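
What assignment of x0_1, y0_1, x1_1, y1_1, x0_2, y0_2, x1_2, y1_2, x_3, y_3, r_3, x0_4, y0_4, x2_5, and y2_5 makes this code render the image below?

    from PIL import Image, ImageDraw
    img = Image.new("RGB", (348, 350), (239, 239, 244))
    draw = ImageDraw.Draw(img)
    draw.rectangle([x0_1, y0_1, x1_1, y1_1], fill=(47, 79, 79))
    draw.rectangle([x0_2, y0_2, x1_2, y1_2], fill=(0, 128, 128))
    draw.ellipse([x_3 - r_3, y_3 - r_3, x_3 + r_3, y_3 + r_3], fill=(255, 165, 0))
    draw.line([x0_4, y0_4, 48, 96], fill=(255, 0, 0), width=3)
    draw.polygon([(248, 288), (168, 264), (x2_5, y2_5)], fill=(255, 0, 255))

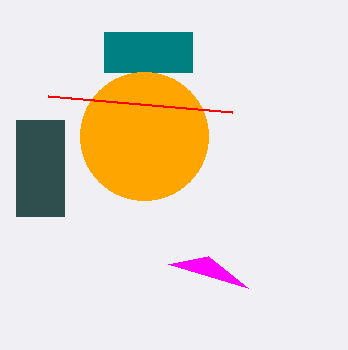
x0_1 = 16; y0_1 = 120; x1_1 = 64; y1_1 = 216; x0_2 = 104; y0_2 = 32; x1_2 = 192; y1_2 = 72; x_3 = 144; y_3 = 136; r_3 = 64; x0_4 = 232; y0_4 = 112; x2_5 = 208; y2_5 = 256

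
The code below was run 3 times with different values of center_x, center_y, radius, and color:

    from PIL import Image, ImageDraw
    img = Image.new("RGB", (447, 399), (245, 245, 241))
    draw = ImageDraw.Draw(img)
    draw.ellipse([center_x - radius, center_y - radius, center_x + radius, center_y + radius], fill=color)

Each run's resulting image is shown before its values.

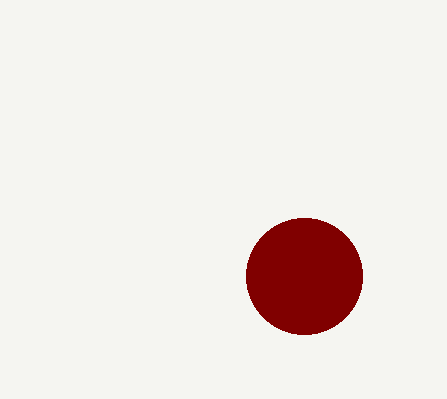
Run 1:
center_x = 304, center_y = 276, radius = 58, color = 'maroon'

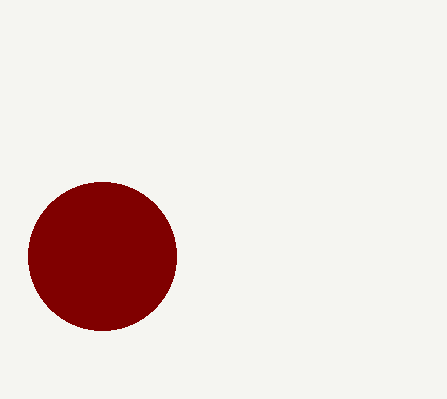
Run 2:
center_x = 102
center_y = 256
radius = 74
color = 'maroon'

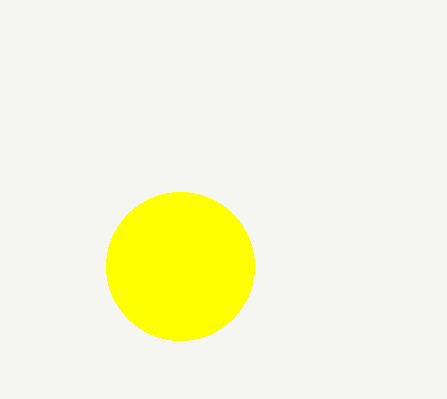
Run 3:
center_x = 180, center_y = 266, radius = 74, color = 'yellow'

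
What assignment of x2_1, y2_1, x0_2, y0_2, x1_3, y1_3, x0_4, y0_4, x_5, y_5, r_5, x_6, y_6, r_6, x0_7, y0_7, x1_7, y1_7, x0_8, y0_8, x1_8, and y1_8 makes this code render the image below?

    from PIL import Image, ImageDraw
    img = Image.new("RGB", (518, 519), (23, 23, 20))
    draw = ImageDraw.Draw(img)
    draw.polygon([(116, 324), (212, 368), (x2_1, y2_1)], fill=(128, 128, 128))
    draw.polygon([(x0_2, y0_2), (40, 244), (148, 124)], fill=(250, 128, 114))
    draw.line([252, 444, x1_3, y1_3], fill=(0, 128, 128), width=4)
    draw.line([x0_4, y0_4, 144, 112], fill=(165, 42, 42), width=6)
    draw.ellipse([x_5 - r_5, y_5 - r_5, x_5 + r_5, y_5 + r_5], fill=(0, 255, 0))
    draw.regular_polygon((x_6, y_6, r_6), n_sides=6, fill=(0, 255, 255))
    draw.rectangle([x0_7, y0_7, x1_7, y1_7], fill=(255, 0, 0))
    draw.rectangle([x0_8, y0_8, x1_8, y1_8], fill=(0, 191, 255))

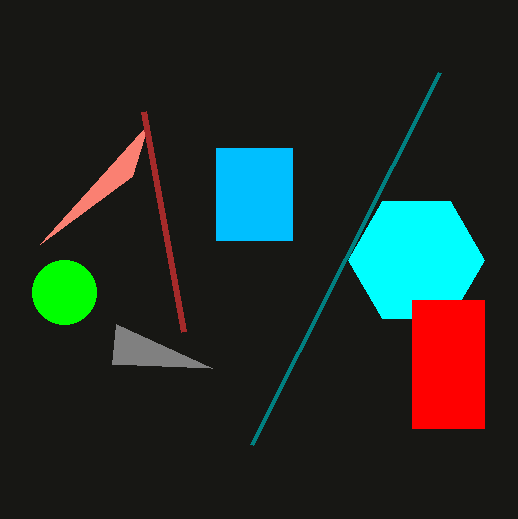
x2_1 = 112, y2_1 = 364, x0_2 = 132, y0_2 = 176, x1_3 = 440, y1_3 = 72, x0_4 = 184, y0_4 = 332, x_5 = 64, y_5 = 292, r_5 = 32, x_6 = 416, y_6 = 260, r_6 = 68, x0_7 = 412, y0_7 = 300, x1_7 = 484, y1_7 = 428, x0_8 = 216, y0_8 = 148, x1_8 = 292, y1_8 = 240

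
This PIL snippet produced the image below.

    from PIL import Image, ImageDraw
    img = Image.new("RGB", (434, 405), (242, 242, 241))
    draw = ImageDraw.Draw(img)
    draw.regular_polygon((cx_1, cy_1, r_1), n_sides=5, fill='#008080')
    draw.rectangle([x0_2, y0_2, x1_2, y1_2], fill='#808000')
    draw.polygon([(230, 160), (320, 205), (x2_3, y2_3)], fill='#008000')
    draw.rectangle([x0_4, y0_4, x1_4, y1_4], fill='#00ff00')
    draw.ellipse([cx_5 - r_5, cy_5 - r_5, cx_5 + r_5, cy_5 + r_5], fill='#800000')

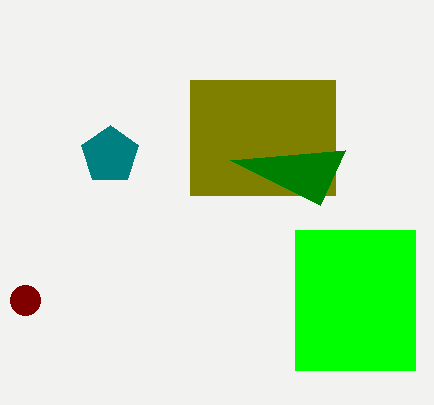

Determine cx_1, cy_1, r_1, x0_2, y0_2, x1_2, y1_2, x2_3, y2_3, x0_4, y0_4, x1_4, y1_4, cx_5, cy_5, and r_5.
cx_1 = 110
cy_1 = 155
r_1 = 30
x0_2 = 190
y0_2 = 80
x1_2 = 335
y1_2 = 195
x2_3 = 345
y2_3 = 150
x0_4 = 295
y0_4 = 230
x1_4 = 415
y1_4 = 370
cx_5 = 25
cy_5 = 300
r_5 = 15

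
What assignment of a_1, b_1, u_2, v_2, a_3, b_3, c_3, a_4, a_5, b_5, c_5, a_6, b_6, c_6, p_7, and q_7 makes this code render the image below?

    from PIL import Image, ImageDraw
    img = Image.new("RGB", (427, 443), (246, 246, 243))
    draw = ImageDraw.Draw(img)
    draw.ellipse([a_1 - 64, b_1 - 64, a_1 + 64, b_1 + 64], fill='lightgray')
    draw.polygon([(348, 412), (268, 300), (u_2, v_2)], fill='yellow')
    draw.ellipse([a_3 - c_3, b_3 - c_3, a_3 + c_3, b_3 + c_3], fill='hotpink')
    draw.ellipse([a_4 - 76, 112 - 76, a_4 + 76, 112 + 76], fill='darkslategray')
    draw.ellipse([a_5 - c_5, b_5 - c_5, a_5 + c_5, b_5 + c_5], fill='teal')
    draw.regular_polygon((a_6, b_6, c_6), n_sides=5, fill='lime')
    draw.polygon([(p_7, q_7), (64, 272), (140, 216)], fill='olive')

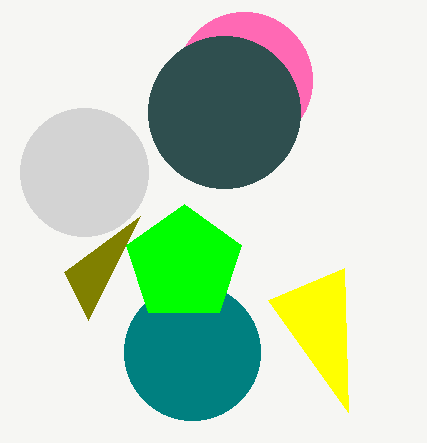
a_1 = 84, b_1 = 172, u_2 = 344, v_2 = 268, a_3 = 244, b_3 = 80, c_3 = 68, a_4 = 224, a_5 = 192, b_5 = 352, c_5 = 68, a_6 = 184, b_6 = 264, c_6 = 60, p_7 = 88, q_7 = 320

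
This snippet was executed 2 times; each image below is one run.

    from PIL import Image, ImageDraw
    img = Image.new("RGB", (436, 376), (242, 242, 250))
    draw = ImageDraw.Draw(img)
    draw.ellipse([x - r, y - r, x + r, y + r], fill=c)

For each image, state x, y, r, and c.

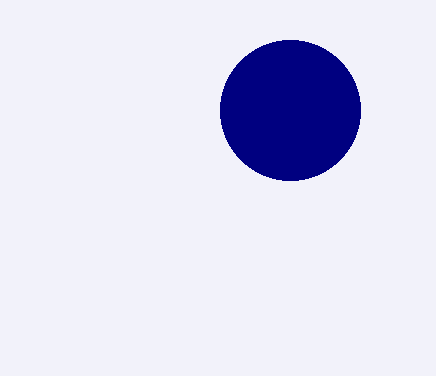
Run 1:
x = 290; y = 110; r = 70; c = 'navy'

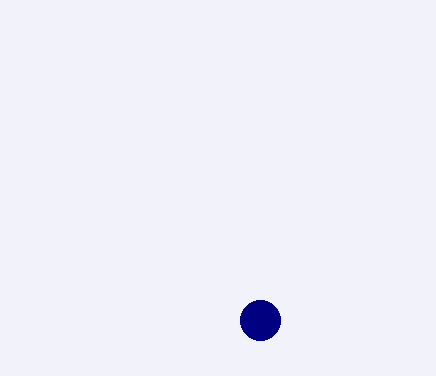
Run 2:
x = 260; y = 320; r = 20; c = 'navy'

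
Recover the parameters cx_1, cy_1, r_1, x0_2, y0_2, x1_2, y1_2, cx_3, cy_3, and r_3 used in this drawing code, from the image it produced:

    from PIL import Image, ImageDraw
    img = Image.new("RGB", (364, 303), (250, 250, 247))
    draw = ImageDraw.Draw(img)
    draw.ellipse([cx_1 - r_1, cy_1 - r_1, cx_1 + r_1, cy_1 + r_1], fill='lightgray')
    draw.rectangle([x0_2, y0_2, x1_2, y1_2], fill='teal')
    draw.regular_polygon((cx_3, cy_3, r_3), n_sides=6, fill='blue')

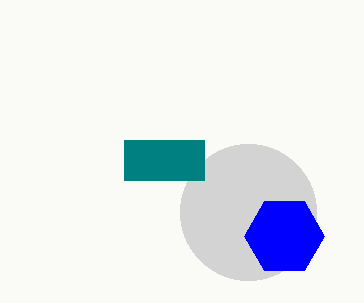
cx_1 = 248, cy_1 = 212, r_1 = 68, x0_2 = 124, y0_2 = 140, x1_2 = 204, y1_2 = 180, cx_3 = 284, cy_3 = 236, r_3 = 40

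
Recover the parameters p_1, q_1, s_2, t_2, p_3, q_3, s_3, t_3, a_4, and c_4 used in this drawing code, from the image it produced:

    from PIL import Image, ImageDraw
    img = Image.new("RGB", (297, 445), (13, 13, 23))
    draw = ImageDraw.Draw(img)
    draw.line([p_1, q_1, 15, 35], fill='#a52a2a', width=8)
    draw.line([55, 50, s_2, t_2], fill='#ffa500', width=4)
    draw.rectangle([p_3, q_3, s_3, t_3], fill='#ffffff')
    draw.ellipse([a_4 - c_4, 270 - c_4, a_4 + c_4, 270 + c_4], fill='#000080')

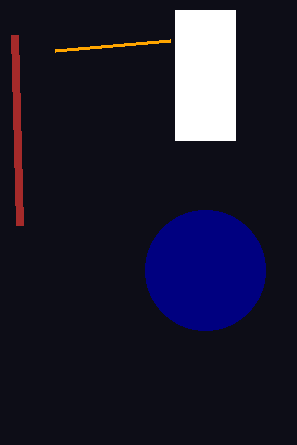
p_1 = 20, q_1 = 225, s_2 = 170, t_2 = 40, p_3 = 175, q_3 = 10, s_3 = 235, t_3 = 140, a_4 = 205, c_4 = 60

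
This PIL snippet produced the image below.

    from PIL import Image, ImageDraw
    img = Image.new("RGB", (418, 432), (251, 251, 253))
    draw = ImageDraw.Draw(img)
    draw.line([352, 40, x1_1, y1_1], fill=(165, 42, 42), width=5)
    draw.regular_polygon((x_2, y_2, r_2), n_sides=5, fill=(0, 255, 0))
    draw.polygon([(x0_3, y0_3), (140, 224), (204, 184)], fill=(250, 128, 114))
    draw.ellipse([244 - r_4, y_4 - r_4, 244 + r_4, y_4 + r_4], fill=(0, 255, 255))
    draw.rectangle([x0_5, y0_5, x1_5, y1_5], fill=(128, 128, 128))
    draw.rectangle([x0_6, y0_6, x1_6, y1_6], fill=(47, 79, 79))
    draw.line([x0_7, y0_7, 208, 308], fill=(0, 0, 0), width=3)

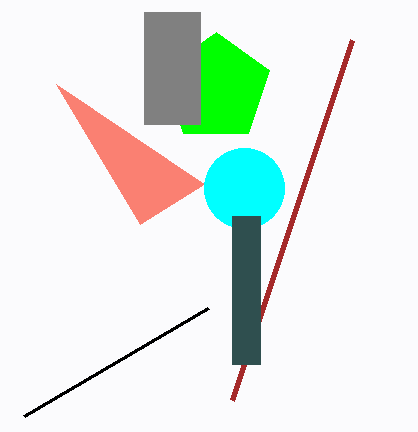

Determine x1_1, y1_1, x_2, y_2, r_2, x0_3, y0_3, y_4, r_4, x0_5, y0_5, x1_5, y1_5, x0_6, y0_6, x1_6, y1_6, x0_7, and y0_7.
x1_1 = 232, y1_1 = 400, x_2 = 216, y_2 = 88, r_2 = 56, x0_3 = 56, y0_3 = 84, y_4 = 188, r_4 = 40, x0_5 = 144, y0_5 = 12, x1_5 = 200, y1_5 = 124, x0_6 = 232, y0_6 = 216, x1_6 = 260, y1_6 = 364, x0_7 = 24, y0_7 = 416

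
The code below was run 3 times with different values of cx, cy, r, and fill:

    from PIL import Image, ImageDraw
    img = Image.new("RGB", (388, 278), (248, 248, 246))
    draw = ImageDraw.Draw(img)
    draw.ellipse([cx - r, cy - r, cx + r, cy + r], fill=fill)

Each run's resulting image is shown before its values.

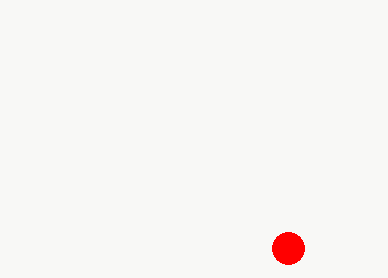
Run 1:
cx = 288, cy = 248, r = 16, fill = 'red'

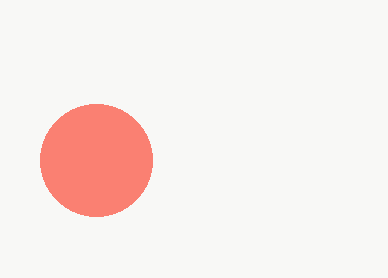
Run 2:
cx = 96; cy = 160; r = 56; fill = 'salmon'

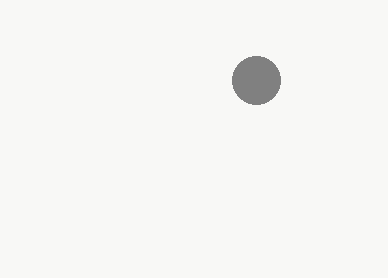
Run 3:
cx = 256
cy = 80
r = 24
fill = 'gray'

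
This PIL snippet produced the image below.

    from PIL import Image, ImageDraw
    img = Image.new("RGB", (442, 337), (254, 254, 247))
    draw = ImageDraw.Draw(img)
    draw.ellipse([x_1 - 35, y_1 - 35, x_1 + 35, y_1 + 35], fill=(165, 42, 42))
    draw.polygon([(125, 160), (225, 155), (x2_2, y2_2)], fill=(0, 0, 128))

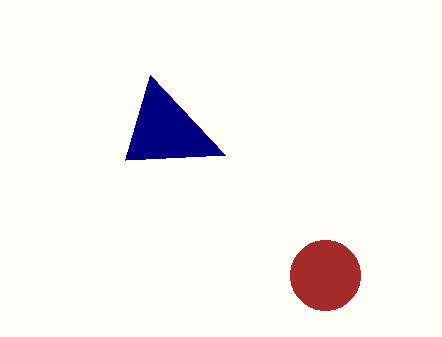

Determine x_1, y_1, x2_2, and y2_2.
x_1 = 325, y_1 = 275, x2_2 = 150, y2_2 = 75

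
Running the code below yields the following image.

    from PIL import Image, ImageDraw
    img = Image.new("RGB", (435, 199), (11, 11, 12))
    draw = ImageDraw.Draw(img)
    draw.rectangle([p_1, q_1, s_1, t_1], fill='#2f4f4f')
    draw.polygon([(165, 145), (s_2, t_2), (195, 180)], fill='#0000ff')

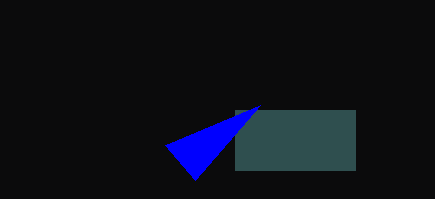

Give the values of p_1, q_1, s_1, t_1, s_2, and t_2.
p_1 = 235; q_1 = 110; s_1 = 355; t_1 = 170; s_2 = 260; t_2 = 105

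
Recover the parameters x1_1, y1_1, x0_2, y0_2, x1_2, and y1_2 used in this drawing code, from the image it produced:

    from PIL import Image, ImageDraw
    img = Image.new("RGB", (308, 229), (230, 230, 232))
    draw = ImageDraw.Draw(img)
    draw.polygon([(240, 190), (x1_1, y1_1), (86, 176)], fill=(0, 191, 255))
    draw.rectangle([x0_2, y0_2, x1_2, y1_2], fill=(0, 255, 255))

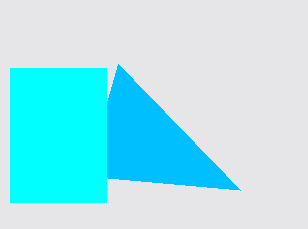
x1_1 = 118
y1_1 = 64
x0_2 = 10
y0_2 = 68
x1_2 = 106
y1_2 = 202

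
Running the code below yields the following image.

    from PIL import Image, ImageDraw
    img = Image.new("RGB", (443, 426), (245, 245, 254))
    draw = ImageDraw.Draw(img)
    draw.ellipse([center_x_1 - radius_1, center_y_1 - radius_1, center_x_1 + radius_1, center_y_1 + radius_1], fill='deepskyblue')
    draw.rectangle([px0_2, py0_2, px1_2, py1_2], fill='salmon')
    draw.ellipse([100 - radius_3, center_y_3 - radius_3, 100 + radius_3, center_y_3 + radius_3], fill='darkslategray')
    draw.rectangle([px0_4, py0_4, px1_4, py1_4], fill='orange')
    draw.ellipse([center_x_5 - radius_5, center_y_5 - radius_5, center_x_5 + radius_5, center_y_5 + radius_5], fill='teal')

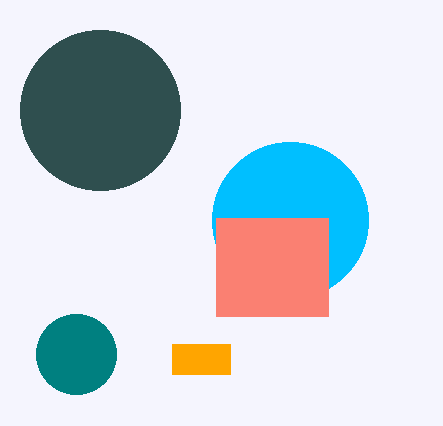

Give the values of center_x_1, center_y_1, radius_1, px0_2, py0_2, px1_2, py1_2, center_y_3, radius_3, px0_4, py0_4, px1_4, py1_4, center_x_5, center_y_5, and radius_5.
center_x_1 = 290; center_y_1 = 220; radius_1 = 78; px0_2 = 216; py0_2 = 218; px1_2 = 328; py1_2 = 316; center_y_3 = 110; radius_3 = 80; px0_4 = 172; py0_4 = 344; px1_4 = 230; py1_4 = 374; center_x_5 = 76; center_y_5 = 354; radius_5 = 40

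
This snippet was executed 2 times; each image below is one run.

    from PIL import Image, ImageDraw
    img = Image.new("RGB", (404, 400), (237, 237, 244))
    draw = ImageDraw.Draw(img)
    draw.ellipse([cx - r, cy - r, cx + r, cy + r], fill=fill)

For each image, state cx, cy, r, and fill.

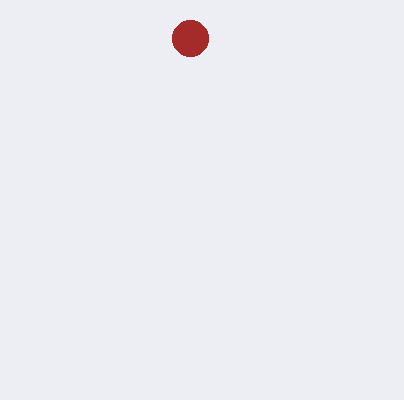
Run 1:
cx = 190
cy = 38
r = 18
fill = 'brown'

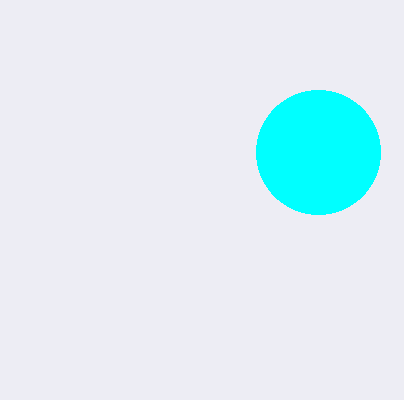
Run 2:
cx = 318; cy = 152; r = 62; fill = 'cyan'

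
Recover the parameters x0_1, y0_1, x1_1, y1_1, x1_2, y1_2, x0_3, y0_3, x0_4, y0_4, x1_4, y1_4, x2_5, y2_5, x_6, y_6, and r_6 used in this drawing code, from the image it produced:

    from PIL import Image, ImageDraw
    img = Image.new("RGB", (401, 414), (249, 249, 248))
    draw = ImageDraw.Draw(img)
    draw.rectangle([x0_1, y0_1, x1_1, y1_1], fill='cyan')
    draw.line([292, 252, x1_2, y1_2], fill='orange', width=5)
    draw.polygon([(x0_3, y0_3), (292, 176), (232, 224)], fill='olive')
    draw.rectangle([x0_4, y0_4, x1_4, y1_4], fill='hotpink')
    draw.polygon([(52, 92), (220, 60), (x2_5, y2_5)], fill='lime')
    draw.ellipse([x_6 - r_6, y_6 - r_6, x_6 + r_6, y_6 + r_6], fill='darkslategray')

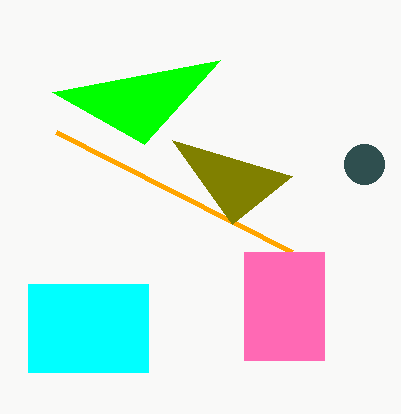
x0_1 = 28
y0_1 = 284
x1_1 = 148
y1_1 = 372
x1_2 = 56
y1_2 = 132
x0_3 = 172
y0_3 = 140
x0_4 = 244
y0_4 = 252
x1_4 = 324
y1_4 = 360
x2_5 = 144
y2_5 = 144
x_6 = 364
y_6 = 164
r_6 = 20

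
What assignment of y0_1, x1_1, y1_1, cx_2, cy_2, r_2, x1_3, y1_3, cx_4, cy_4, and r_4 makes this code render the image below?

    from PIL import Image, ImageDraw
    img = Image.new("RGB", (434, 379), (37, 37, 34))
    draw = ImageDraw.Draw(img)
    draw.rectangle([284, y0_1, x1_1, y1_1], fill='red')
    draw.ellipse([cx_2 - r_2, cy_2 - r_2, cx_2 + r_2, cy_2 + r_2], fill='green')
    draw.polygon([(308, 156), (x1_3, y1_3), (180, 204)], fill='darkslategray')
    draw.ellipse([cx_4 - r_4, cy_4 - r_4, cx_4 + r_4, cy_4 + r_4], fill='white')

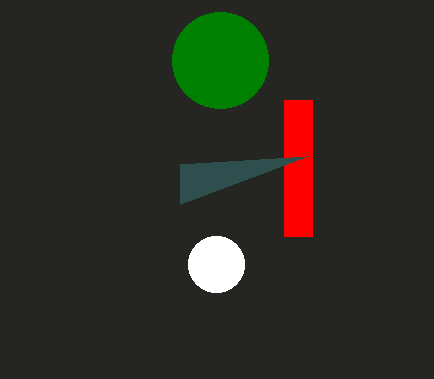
y0_1 = 100
x1_1 = 312
y1_1 = 236
cx_2 = 220
cy_2 = 60
r_2 = 48
x1_3 = 180
y1_3 = 164
cx_4 = 216
cy_4 = 264
r_4 = 28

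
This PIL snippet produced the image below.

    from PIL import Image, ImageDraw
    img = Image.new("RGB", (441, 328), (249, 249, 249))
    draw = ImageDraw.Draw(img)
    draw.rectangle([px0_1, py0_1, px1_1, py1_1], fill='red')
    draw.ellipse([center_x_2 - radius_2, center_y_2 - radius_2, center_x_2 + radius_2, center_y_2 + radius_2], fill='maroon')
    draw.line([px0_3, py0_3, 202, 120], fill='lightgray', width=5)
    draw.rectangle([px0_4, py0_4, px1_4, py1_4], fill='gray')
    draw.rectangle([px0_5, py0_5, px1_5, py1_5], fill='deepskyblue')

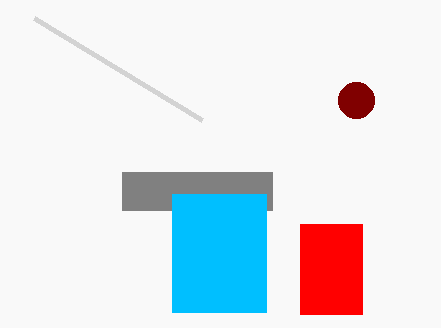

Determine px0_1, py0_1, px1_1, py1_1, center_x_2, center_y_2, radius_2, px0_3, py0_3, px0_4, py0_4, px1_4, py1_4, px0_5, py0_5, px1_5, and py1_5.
px0_1 = 300
py0_1 = 224
px1_1 = 362
py1_1 = 314
center_x_2 = 356
center_y_2 = 100
radius_2 = 18
px0_3 = 34
py0_3 = 18
px0_4 = 122
py0_4 = 172
px1_4 = 272
py1_4 = 210
px0_5 = 172
py0_5 = 194
px1_5 = 266
py1_5 = 312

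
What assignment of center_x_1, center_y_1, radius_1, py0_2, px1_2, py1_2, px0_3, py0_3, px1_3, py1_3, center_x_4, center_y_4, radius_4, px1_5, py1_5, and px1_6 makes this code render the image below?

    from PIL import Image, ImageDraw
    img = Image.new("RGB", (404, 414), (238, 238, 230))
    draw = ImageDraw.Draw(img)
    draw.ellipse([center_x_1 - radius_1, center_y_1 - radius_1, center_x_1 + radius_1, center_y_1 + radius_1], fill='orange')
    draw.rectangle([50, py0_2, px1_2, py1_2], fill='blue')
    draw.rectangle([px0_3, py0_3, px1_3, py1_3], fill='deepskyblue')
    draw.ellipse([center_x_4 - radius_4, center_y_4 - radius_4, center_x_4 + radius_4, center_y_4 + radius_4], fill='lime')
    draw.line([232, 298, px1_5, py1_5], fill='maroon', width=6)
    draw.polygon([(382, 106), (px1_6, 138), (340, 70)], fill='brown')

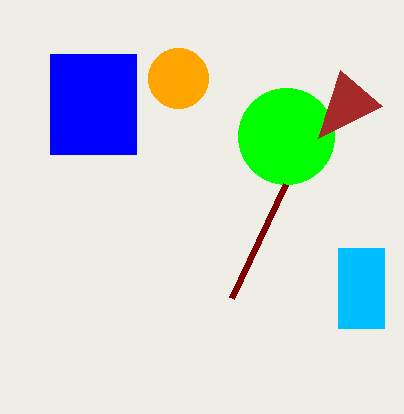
center_x_1 = 178
center_y_1 = 78
radius_1 = 30
py0_2 = 54
px1_2 = 136
py1_2 = 154
px0_3 = 338
py0_3 = 248
px1_3 = 384
py1_3 = 328
center_x_4 = 286
center_y_4 = 136
radius_4 = 48
px1_5 = 286
py1_5 = 184
px1_6 = 318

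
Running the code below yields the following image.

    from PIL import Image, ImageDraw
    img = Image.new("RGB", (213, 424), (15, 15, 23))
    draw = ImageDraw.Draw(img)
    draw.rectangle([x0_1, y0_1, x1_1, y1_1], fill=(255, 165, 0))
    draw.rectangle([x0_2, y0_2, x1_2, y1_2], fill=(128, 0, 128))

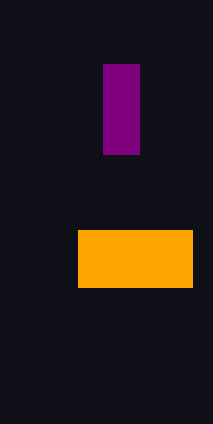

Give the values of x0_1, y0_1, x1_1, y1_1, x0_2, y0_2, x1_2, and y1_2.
x0_1 = 78; y0_1 = 230; x1_1 = 192; y1_1 = 287; x0_2 = 103; y0_2 = 64; x1_2 = 139; y1_2 = 154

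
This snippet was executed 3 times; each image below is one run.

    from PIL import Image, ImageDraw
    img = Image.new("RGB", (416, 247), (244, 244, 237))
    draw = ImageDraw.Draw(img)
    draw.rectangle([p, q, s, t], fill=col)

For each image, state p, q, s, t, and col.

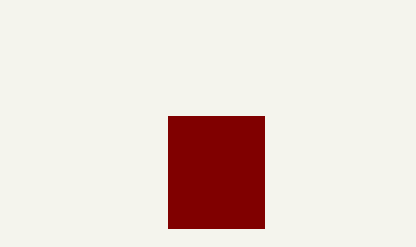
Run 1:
p = 168
q = 116
s = 264
t = 228
col = 'maroon'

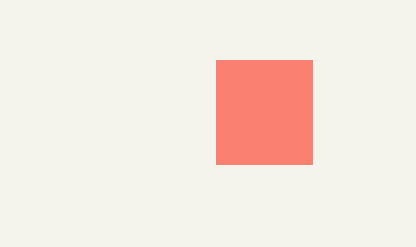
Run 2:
p = 216; q = 60; s = 312; t = 164; col = 'salmon'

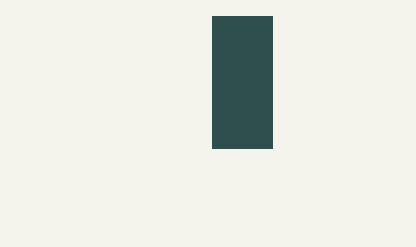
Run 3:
p = 212, q = 16, s = 272, t = 148, col = 'darkslategray'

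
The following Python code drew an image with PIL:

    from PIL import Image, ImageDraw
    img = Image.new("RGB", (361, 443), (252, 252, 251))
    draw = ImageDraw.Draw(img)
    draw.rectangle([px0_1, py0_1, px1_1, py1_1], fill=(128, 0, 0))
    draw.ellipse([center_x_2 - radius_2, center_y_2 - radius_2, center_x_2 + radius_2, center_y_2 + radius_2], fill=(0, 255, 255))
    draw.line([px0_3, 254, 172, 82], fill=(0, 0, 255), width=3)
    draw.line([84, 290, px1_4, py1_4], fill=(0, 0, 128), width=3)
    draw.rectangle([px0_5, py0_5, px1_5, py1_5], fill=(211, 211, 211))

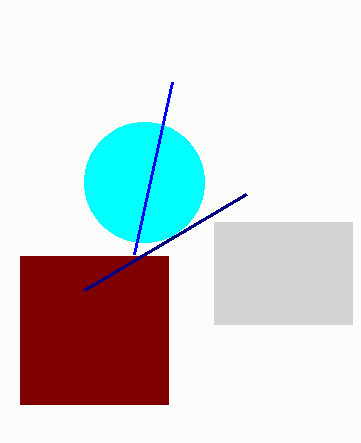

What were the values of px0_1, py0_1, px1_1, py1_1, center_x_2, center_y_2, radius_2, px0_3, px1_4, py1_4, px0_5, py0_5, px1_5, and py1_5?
px0_1 = 20, py0_1 = 256, px1_1 = 168, py1_1 = 404, center_x_2 = 144, center_y_2 = 182, radius_2 = 60, px0_3 = 134, px1_4 = 246, py1_4 = 194, px0_5 = 214, py0_5 = 222, px1_5 = 352, py1_5 = 324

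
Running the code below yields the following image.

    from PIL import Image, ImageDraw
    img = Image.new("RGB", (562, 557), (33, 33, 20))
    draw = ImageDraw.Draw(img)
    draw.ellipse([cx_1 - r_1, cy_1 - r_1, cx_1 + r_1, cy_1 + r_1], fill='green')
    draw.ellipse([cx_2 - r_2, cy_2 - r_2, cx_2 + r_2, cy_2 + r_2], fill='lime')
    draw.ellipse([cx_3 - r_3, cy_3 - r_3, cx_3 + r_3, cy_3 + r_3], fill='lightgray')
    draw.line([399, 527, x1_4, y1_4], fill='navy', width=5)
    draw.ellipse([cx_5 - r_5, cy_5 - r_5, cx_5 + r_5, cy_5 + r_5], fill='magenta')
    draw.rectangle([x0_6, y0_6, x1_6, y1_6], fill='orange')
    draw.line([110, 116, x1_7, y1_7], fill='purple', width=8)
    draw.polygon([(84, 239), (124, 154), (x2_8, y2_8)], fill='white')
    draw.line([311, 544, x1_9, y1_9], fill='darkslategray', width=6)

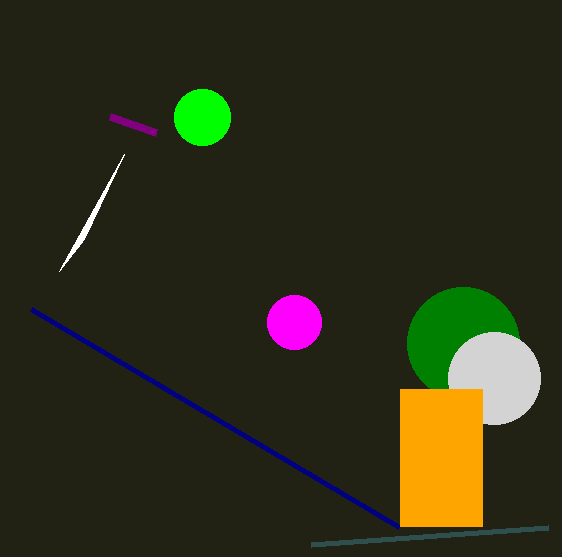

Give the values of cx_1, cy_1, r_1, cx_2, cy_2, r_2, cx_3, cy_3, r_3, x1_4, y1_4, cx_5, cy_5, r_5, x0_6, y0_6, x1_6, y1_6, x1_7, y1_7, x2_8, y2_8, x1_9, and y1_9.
cx_1 = 463, cy_1 = 343, r_1 = 56, cx_2 = 202, cy_2 = 117, r_2 = 28, cx_3 = 494, cy_3 = 378, r_3 = 46, x1_4 = 31, y1_4 = 309, cx_5 = 294, cy_5 = 322, r_5 = 27, x0_6 = 400, y0_6 = 389, x1_6 = 482, y1_6 = 526, x1_7 = 156, y1_7 = 132, x2_8 = 59, y2_8 = 271, x1_9 = 548, y1_9 = 527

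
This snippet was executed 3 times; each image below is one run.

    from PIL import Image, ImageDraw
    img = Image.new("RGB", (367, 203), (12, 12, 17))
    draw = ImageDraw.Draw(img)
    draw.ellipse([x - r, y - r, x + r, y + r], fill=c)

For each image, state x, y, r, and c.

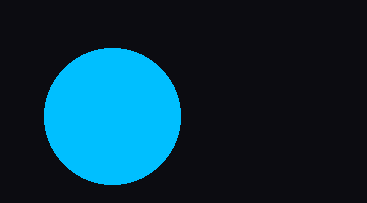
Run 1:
x = 112; y = 116; r = 68; c = 'deepskyblue'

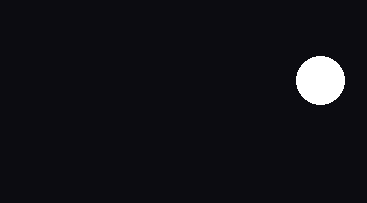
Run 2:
x = 320, y = 80, r = 24, c = 'white'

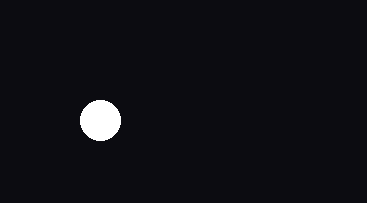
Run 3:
x = 100
y = 120
r = 20
c = 'white'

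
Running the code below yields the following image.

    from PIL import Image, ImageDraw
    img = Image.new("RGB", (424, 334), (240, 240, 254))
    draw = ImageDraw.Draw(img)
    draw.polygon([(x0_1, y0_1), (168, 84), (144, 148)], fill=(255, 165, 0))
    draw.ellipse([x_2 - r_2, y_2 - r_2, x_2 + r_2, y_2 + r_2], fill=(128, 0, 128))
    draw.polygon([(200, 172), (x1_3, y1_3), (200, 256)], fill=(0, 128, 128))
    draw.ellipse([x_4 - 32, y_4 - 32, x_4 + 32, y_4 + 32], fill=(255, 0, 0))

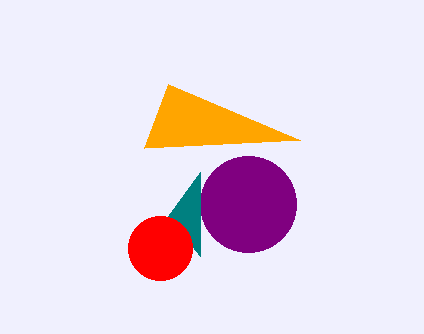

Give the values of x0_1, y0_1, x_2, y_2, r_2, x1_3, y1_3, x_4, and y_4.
x0_1 = 300; y0_1 = 140; x_2 = 248; y_2 = 204; r_2 = 48; x1_3 = 168; y1_3 = 216; x_4 = 160; y_4 = 248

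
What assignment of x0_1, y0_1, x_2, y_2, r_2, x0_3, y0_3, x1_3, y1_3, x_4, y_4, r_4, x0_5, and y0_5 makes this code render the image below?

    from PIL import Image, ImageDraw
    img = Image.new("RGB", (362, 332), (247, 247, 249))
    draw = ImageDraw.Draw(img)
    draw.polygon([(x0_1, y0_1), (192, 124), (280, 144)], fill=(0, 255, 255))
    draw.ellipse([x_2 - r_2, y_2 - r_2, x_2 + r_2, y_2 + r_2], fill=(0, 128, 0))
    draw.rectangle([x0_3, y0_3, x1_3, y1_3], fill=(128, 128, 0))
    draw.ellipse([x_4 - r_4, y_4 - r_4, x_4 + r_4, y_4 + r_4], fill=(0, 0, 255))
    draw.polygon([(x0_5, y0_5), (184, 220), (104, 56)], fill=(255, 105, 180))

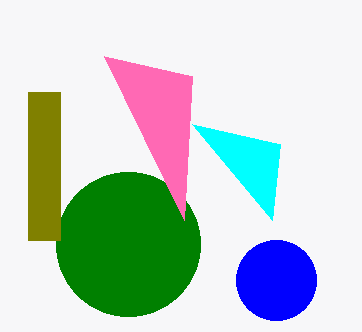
x0_1 = 272; y0_1 = 220; x_2 = 128; y_2 = 244; r_2 = 72; x0_3 = 28; y0_3 = 92; x1_3 = 60; y1_3 = 240; x_4 = 276; y_4 = 280; r_4 = 40; x0_5 = 192; y0_5 = 76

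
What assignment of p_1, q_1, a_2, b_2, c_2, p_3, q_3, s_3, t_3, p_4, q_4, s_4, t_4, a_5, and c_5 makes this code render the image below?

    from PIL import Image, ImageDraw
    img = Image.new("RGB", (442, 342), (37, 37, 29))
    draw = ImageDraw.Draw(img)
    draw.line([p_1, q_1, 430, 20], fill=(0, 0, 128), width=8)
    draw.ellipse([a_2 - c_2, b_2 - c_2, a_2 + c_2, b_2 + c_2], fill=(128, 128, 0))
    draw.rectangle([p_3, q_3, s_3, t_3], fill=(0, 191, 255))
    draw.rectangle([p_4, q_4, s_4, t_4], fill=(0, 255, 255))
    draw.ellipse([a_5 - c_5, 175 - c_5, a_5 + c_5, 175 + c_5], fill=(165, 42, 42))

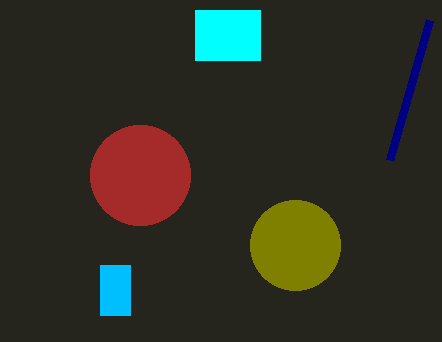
p_1 = 390, q_1 = 160, a_2 = 295, b_2 = 245, c_2 = 45, p_3 = 100, q_3 = 265, s_3 = 130, t_3 = 315, p_4 = 195, q_4 = 10, s_4 = 260, t_4 = 60, a_5 = 140, c_5 = 50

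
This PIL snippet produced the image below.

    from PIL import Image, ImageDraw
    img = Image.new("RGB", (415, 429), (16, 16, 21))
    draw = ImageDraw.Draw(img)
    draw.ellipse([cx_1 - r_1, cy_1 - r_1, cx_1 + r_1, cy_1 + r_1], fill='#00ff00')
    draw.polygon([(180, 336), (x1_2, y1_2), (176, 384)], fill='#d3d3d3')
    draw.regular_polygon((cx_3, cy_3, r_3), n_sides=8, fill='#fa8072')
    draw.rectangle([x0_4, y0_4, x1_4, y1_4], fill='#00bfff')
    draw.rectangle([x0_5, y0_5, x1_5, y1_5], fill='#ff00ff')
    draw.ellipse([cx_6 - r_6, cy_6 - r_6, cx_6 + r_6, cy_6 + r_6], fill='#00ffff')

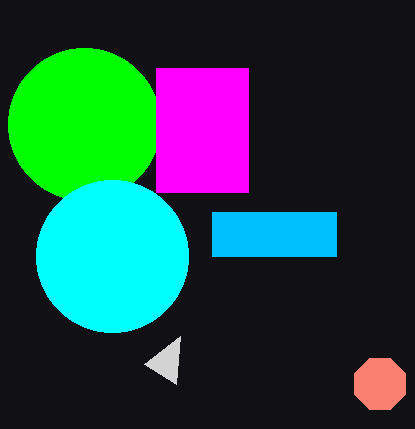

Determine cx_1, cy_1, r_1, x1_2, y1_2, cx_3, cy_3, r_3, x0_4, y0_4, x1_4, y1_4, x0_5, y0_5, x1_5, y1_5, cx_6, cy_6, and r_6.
cx_1 = 84, cy_1 = 124, r_1 = 76, x1_2 = 144, y1_2 = 364, cx_3 = 380, cy_3 = 384, r_3 = 28, x0_4 = 212, y0_4 = 212, x1_4 = 336, y1_4 = 256, x0_5 = 156, y0_5 = 68, x1_5 = 248, y1_5 = 192, cx_6 = 112, cy_6 = 256, r_6 = 76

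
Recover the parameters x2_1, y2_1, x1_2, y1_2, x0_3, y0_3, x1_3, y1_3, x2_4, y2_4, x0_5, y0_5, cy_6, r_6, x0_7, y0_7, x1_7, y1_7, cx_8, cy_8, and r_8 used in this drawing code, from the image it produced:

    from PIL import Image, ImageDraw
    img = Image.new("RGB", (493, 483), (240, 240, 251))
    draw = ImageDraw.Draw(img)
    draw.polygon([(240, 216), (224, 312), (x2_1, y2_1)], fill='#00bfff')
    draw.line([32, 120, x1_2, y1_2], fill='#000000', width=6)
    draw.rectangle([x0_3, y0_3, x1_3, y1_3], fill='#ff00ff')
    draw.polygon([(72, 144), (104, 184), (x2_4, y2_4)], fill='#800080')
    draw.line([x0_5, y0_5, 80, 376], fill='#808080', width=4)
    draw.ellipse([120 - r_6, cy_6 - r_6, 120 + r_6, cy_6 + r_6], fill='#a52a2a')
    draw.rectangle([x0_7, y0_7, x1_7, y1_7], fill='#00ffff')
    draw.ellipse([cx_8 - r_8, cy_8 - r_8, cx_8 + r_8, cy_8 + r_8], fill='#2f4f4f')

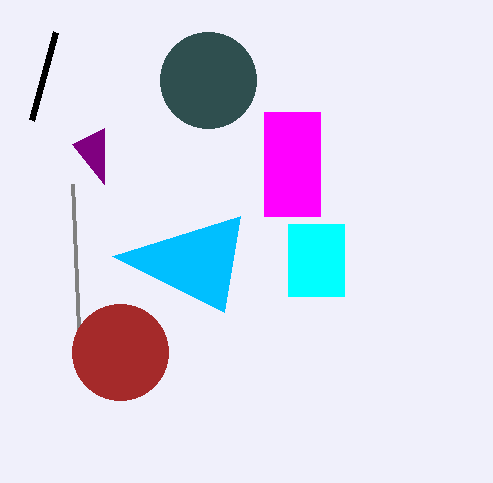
x2_1 = 112, y2_1 = 256, x1_2 = 56, y1_2 = 32, x0_3 = 264, y0_3 = 112, x1_3 = 320, y1_3 = 216, x2_4 = 104, y2_4 = 128, x0_5 = 72, y0_5 = 184, cy_6 = 352, r_6 = 48, x0_7 = 288, y0_7 = 224, x1_7 = 344, y1_7 = 296, cx_8 = 208, cy_8 = 80, r_8 = 48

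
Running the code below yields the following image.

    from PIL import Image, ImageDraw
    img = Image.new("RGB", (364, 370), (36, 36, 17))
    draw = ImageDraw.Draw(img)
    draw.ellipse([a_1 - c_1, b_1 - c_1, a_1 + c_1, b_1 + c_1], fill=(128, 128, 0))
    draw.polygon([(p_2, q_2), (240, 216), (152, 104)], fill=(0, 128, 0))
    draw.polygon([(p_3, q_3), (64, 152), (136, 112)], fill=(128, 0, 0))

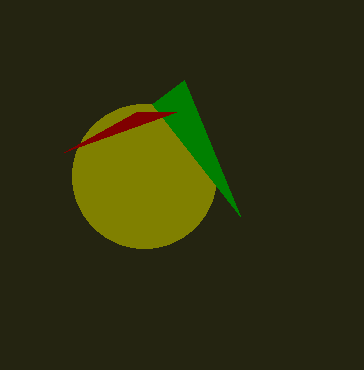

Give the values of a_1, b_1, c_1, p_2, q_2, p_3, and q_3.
a_1 = 144; b_1 = 176; c_1 = 72; p_2 = 184; q_2 = 80; p_3 = 176; q_3 = 112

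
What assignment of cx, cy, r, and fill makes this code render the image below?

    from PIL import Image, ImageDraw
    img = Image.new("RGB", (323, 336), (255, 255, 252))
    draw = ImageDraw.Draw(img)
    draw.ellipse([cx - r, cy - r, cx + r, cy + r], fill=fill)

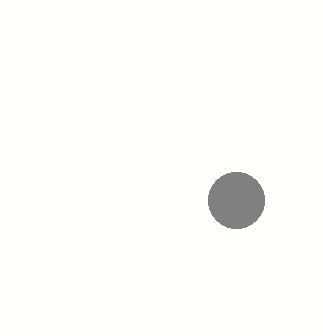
cx = 236
cy = 200
r = 28
fill = 'gray'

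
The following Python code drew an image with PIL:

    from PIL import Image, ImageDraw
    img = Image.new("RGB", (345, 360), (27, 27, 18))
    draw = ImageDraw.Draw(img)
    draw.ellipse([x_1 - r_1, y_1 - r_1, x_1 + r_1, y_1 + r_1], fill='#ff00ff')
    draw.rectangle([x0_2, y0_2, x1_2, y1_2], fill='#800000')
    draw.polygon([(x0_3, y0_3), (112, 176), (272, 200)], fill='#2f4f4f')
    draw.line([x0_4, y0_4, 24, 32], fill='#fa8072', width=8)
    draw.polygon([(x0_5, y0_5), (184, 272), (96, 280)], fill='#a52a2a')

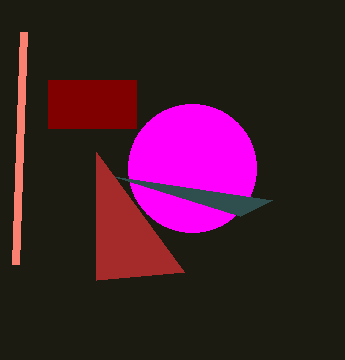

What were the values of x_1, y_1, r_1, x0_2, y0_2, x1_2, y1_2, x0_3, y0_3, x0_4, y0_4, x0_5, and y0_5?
x_1 = 192
y_1 = 168
r_1 = 64
x0_2 = 48
y0_2 = 80
x1_2 = 136
y1_2 = 128
x0_3 = 240
y0_3 = 216
x0_4 = 16
y0_4 = 264
x0_5 = 96
y0_5 = 152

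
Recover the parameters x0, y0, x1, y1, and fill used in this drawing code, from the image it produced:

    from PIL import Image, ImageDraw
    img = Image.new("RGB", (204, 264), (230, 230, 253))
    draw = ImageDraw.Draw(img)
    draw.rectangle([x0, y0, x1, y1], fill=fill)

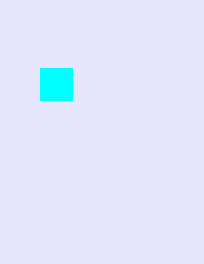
x0 = 40, y0 = 68, x1 = 72, y1 = 100, fill = 'cyan'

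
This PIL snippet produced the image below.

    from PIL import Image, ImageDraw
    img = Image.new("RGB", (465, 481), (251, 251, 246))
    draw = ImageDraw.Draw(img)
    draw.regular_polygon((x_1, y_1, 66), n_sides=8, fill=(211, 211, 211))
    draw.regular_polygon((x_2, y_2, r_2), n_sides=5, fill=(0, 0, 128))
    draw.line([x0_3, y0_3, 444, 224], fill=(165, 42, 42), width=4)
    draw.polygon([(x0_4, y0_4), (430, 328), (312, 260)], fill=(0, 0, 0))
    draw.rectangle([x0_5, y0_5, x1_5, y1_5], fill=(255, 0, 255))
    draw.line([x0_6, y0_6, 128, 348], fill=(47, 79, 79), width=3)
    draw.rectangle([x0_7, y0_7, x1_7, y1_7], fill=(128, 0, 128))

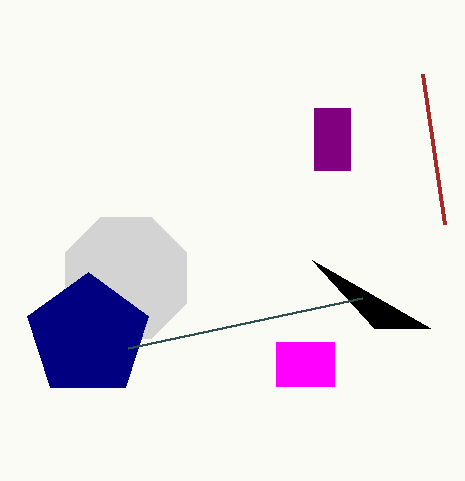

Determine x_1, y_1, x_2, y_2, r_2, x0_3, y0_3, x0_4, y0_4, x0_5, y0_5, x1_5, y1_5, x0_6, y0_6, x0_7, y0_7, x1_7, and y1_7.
x_1 = 126, y_1 = 278, x_2 = 88, y_2 = 336, r_2 = 64, x0_3 = 422, y0_3 = 74, x0_4 = 374, y0_4 = 328, x0_5 = 276, y0_5 = 342, x1_5 = 334, y1_5 = 386, x0_6 = 362, y0_6 = 298, x0_7 = 314, y0_7 = 108, x1_7 = 350, y1_7 = 170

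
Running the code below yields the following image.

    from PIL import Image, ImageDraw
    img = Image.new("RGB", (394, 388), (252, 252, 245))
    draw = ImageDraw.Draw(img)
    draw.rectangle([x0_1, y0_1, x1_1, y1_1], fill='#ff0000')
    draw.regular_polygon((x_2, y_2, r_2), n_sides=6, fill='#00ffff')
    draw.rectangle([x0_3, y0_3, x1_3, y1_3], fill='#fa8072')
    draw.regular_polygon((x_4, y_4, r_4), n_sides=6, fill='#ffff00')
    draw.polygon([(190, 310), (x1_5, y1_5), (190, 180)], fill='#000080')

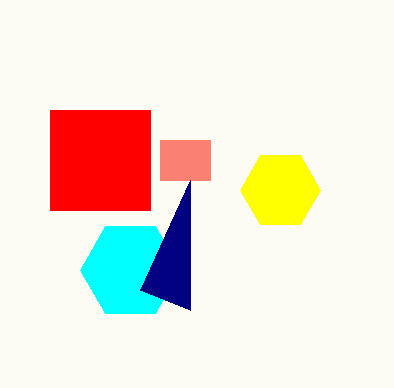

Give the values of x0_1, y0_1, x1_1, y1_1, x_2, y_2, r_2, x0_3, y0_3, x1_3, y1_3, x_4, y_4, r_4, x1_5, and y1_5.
x0_1 = 50
y0_1 = 110
x1_1 = 150
y1_1 = 210
x_2 = 130
y_2 = 270
r_2 = 50
x0_3 = 160
y0_3 = 140
x1_3 = 210
y1_3 = 180
x_4 = 280
y_4 = 190
r_4 = 40
x1_5 = 140
y1_5 = 290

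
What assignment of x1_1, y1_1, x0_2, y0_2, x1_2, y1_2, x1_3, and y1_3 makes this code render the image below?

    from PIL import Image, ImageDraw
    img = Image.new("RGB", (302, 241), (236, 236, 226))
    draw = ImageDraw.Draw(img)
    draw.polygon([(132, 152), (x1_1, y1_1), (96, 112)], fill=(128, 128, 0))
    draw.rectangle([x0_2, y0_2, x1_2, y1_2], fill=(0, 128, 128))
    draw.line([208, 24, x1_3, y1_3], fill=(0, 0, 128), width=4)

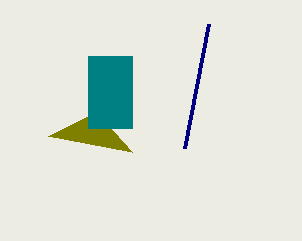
x1_1 = 48; y1_1 = 136; x0_2 = 88; y0_2 = 56; x1_2 = 132; y1_2 = 128; x1_3 = 184; y1_3 = 148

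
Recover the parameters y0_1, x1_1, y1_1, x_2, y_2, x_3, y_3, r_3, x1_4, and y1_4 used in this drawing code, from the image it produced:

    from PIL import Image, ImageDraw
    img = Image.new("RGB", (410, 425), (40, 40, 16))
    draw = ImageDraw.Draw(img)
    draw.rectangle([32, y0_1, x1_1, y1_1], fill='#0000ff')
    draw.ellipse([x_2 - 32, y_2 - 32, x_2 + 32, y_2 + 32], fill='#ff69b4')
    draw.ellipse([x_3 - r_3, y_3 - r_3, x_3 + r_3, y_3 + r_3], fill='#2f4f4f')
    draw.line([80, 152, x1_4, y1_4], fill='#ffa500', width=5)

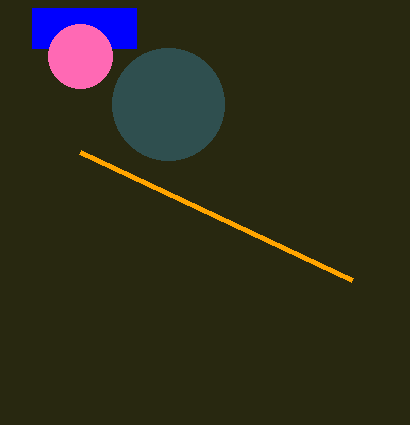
y0_1 = 8, x1_1 = 136, y1_1 = 48, x_2 = 80, y_2 = 56, x_3 = 168, y_3 = 104, r_3 = 56, x1_4 = 352, y1_4 = 280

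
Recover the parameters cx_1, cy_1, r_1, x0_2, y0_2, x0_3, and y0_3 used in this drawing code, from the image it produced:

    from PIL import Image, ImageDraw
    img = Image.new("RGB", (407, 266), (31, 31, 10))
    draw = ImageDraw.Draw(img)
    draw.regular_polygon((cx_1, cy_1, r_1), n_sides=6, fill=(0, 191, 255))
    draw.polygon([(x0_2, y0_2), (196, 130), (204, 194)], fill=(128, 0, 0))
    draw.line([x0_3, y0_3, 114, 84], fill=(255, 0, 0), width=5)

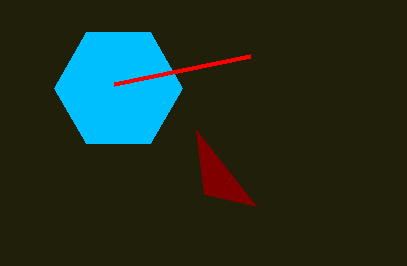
cx_1 = 118
cy_1 = 88
r_1 = 64
x0_2 = 256
y0_2 = 206
x0_3 = 250
y0_3 = 56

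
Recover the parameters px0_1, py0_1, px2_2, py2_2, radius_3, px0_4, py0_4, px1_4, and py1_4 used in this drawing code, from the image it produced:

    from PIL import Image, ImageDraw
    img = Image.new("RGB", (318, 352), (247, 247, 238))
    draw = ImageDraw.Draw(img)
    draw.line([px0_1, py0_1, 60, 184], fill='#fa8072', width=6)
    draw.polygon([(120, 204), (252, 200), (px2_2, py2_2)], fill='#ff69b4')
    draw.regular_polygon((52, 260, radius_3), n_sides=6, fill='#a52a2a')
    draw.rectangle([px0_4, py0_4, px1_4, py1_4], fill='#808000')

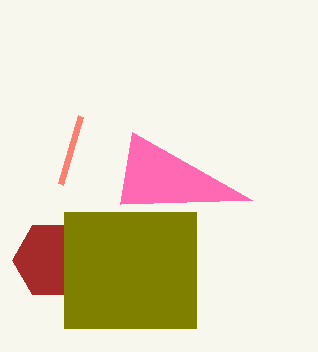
px0_1 = 80
py0_1 = 116
px2_2 = 132
py2_2 = 132
radius_3 = 40
px0_4 = 64
py0_4 = 212
px1_4 = 196
py1_4 = 328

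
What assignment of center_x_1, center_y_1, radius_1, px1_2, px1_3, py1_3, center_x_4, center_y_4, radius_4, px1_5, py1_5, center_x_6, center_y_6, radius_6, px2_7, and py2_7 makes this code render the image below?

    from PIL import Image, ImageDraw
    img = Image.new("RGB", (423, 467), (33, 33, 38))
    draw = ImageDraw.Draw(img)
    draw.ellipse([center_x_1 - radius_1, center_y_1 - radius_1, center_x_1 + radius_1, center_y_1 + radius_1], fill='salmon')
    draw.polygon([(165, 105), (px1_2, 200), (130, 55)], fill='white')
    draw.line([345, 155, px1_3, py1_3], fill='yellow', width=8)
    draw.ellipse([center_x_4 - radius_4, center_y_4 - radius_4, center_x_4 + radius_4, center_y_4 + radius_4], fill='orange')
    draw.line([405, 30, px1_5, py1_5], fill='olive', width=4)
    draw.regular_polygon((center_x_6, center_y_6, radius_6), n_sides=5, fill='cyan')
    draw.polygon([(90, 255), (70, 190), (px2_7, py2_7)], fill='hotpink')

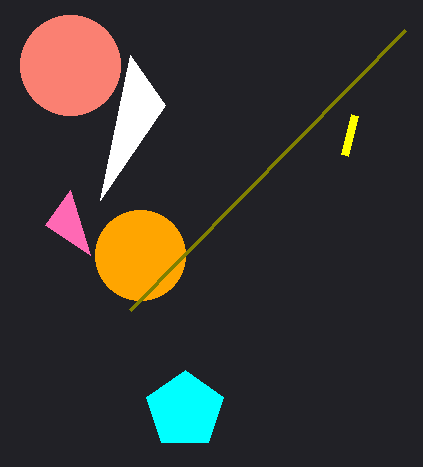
center_x_1 = 70, center_y_1 = 65, radius_1 = 50, px1_2 = 100, px1_3 = 355, py1_3 = 115, center_x_4 = 140, center_y_4 = 255, radius_4 = 45, px1_5 = 130, py1_5 = 310, center_x_6 = 185, center_y_6 = 410, radius_6 = 40, px2_7 = 45, py2_7 = 225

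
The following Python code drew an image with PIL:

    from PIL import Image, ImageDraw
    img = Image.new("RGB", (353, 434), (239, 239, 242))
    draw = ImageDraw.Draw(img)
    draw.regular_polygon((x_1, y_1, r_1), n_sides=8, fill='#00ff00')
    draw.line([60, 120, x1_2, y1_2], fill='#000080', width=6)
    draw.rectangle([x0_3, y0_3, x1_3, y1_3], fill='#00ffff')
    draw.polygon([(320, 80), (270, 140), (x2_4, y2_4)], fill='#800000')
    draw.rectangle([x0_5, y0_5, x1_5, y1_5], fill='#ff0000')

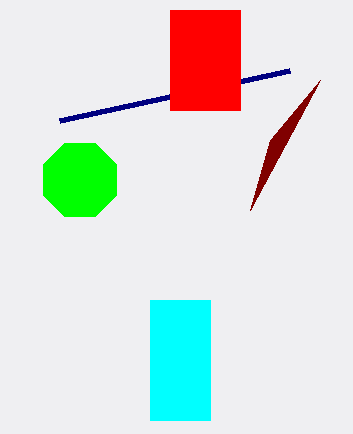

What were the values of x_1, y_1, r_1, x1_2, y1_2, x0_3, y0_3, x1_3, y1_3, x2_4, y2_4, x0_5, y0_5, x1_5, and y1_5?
x_1 = 80
y_1 = 180
r_1 = 40
x1_2 = 290
y1_2 = 70
x0_3 = 150
y0_3 = 300
x1_3 = 210
y1_3 = 420
x2_4 = 250
y2_4 = 210
x0_5 = 170
y0_5 = 10
x1_5 = 240
y1_5 = 110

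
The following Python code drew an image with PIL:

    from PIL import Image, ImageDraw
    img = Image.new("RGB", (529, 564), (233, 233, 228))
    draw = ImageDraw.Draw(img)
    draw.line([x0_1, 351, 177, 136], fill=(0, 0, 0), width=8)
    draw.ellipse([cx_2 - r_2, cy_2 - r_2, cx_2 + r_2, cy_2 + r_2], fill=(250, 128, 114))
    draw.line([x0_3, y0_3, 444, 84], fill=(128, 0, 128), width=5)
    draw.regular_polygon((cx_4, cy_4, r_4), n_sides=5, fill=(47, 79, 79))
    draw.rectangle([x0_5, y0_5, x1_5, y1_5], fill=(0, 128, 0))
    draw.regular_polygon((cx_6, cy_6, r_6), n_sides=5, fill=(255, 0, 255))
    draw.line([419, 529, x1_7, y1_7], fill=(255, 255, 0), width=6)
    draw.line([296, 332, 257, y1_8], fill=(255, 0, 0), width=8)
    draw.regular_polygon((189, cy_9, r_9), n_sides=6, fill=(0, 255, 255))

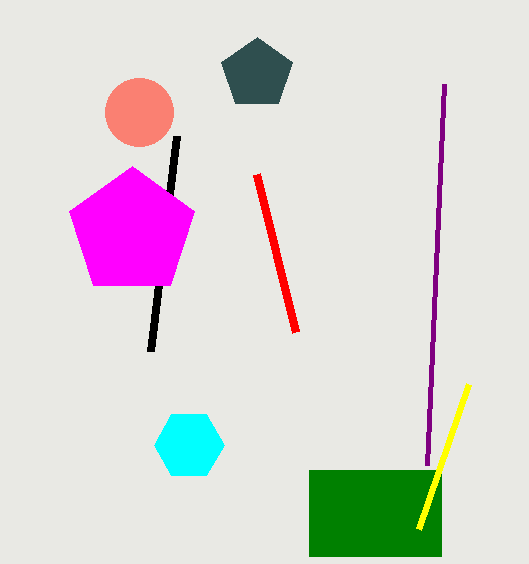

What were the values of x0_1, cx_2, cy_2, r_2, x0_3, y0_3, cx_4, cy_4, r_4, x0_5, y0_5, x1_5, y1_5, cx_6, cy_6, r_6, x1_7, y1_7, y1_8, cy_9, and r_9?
x0_1 = 151; cx_2 = 139; cy_2 = 112; r_2 = 34; x0_3 = 427; y0_3 = 465; cx_4 = 257; cy_4 = 74; r_4 = 37; x0_5 = 309; y0_5 = 470; x1_5 = 441; y1_5 = 556; cx_6 = 132; cy_6 = 232; r_6 = 66; x1_7 = 469; y1_7 = 384; y1_8 = 174; cy_9 = 445; r_9 = 35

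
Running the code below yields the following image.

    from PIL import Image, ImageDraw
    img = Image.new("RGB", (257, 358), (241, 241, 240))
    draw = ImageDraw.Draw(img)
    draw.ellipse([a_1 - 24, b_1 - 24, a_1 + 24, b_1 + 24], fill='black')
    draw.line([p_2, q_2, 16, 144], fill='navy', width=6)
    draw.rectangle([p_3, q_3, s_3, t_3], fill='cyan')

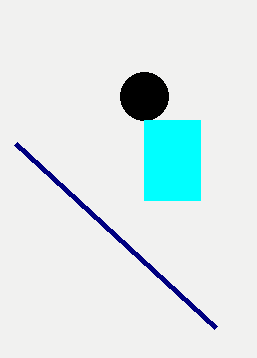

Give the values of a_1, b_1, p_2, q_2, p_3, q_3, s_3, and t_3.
a_1 = 144
b_1 = 96
p_2 = 216
q_2 = 328
p_3 = 144
q_3 = 120
s_3 = 200
t_3 = 200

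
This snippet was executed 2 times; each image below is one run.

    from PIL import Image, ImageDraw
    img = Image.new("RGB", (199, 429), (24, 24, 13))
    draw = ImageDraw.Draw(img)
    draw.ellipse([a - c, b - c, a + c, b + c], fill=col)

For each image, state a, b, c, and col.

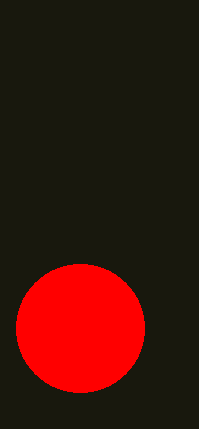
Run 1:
a = 80
b = 328
c = 64
col = 'red'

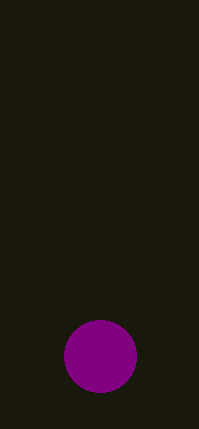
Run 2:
a = 100
b = 356
c = 36
col = 'purple'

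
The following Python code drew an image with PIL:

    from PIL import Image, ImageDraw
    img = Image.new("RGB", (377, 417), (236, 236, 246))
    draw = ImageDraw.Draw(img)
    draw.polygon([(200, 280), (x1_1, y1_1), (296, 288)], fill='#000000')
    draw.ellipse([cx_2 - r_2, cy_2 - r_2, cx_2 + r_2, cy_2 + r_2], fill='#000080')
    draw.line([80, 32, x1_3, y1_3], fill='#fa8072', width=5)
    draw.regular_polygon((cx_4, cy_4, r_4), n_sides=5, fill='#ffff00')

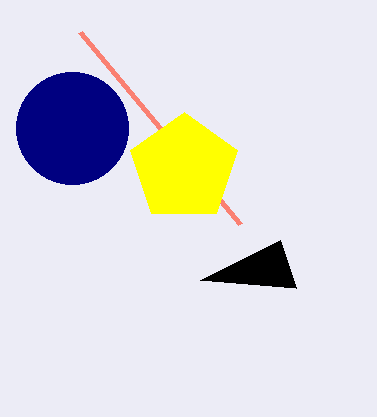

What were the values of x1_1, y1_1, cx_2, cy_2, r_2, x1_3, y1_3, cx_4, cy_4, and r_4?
x1_1 = 280
y1_1 = 240
cx_2 = 72
cy_2 = 128
r_2 = 56
x1_3 = 240
y1_3 = 224
cx_4 = 184
cy_4 = 168
r_4 = 56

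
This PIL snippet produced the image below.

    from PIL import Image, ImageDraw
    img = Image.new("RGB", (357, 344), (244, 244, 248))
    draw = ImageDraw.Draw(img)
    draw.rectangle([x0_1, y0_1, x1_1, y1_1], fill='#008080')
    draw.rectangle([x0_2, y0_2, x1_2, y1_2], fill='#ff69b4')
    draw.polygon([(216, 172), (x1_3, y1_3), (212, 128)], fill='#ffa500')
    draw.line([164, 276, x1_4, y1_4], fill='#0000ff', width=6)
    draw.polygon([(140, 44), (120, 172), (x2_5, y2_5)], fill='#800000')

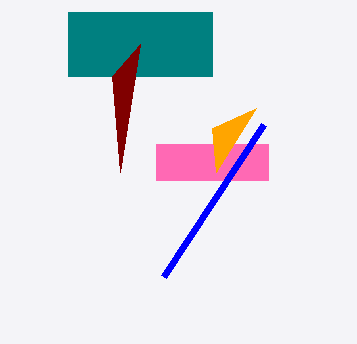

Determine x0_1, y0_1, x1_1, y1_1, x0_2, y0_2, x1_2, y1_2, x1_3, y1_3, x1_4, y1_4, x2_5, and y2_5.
x0_1 = 68, y0_1 = 12, x1_1 = 212, y1_1 = 76, x0_2 = 156, y0_2 = 144, x1_2 = 268, y1_2 = 180, x1_3 = 256, y1_3 = 108, x1_4 = 264, y1_4 = 124, x2_5 = 112, y2_5 = 76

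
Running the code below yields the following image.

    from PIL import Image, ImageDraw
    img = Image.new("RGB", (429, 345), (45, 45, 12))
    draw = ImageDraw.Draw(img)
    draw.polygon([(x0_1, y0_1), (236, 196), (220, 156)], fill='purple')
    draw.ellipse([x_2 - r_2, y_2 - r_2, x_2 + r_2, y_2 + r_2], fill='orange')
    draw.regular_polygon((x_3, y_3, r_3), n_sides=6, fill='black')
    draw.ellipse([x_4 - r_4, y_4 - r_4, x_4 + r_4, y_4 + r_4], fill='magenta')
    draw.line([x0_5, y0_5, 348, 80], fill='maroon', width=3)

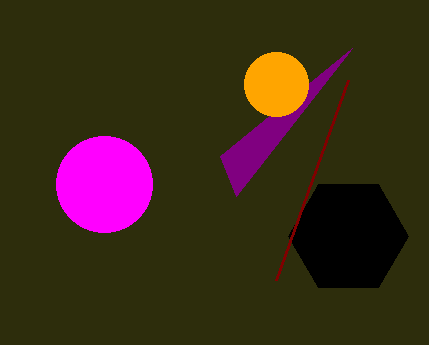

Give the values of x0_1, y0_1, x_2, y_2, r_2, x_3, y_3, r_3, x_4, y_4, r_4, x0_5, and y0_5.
x0_1 = 352
y0_1 = 48
x_2 = 276
y_2 = 84
r_2 = 32
x_3 = 348
y_3 = 236
r_3 = 60
x_4 = 104
y_4 = 184
r_4 = 48
x0_5 = 276
y0_5 = 280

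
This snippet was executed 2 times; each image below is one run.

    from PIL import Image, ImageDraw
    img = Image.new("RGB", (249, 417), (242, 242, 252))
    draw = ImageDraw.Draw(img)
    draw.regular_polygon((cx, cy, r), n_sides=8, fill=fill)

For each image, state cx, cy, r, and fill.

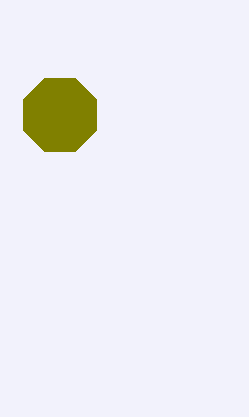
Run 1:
cx = 60, cy = 115, r = 40, fill = 'olive'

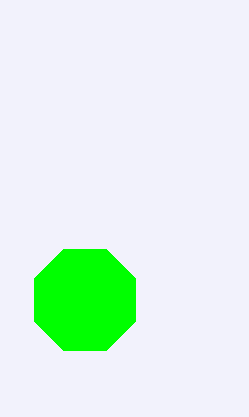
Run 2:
cx = 85
cy = 300
r = 55
fill = 'lime'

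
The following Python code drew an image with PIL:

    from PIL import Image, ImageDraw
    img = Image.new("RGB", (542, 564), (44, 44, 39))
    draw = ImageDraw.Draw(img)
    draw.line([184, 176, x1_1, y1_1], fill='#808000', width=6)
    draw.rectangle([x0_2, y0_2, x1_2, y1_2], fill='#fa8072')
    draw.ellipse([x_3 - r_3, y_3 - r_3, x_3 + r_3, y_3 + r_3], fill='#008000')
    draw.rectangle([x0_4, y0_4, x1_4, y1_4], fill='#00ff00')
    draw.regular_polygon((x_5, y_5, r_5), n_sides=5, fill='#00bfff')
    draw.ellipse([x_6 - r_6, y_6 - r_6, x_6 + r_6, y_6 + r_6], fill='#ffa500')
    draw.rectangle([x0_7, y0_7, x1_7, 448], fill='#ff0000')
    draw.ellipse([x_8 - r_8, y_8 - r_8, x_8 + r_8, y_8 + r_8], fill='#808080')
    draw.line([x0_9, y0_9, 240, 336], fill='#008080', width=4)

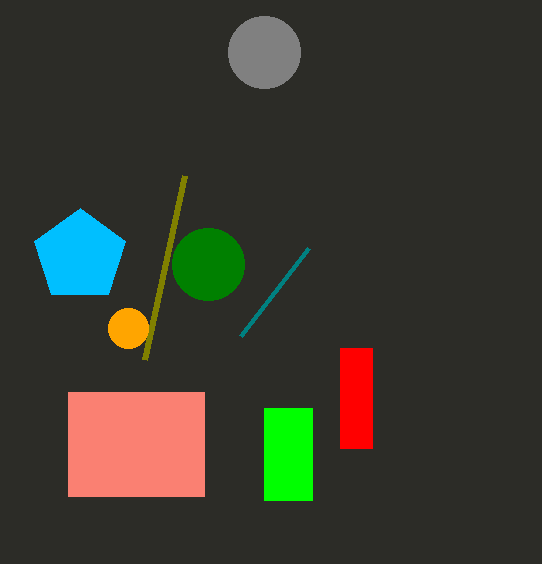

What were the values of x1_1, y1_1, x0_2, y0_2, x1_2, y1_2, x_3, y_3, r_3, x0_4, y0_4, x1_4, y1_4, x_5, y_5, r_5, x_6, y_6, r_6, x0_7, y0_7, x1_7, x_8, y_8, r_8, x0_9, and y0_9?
x1_1 = 144, y1_1 = 360, x0_2 = 68, y0_2 = 392, x1_2 = 204, y1_2 = 496, x_3 = 208, y_3 = 264, r_3 = 36, x0_4 = 264, y0_4 = 408, x1_4 = 312, y1_4 = 500, x_5 = 80, y_5 = 256, r_5 = 48, x_6 = 128, y_6 = 328, r_6 = 20, x0_7 = 340, y0_7 = 348, x1_7 = 372, x_8 = 264, y_8 = 52, r_8 = 36, x0_9 = 308, y0_9 = 248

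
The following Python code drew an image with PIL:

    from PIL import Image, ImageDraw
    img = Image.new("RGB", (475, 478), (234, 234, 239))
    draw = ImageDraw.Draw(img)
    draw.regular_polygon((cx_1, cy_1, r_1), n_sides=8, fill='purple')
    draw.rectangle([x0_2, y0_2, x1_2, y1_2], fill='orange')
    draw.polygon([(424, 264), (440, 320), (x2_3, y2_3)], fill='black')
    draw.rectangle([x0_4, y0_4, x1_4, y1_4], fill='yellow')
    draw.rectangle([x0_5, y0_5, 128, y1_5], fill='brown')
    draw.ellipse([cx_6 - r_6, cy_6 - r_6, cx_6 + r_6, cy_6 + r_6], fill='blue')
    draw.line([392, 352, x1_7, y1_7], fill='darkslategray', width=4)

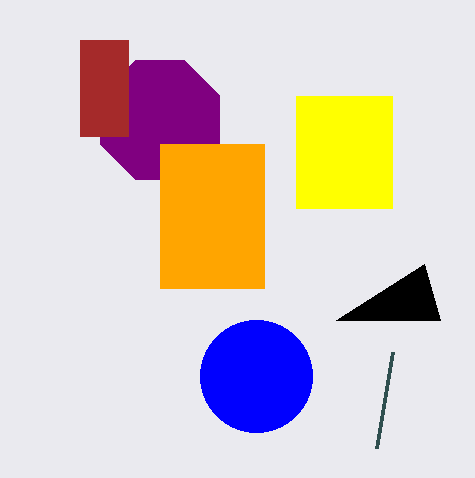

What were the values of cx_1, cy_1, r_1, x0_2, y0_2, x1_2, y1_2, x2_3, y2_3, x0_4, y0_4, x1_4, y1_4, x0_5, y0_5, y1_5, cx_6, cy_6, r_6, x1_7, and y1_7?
cx_1 = 160; cy_1 = 120; r_1 = 64; x0_2 = 160; y0_2 = 144; x1_2 = 264; y1_2 = 288; x2_3 = 336; y2_3 = 320; x0_4 = 296; y0_4 = 96; x1_4 = 392; y1_4 = 208; x0_5 = 80; y0_5 = 40; y1_5 = 136; cx_6 = 256; cy_6 = 376; r_6 = 56; x1_7 = 376; y1_7 = 448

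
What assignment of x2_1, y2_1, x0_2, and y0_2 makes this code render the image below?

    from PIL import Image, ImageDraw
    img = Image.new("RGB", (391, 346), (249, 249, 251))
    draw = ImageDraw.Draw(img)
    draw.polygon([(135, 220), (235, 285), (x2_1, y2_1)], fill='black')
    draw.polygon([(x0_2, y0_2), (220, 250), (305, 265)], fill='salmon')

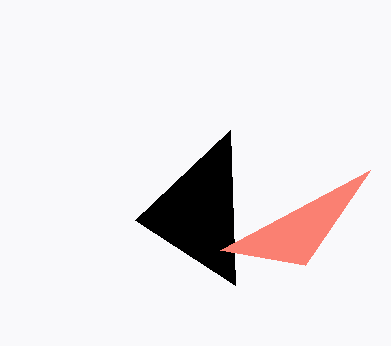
x2_1 = 230; y2_1 = 130; x0_2 = 370; y0_2 = 170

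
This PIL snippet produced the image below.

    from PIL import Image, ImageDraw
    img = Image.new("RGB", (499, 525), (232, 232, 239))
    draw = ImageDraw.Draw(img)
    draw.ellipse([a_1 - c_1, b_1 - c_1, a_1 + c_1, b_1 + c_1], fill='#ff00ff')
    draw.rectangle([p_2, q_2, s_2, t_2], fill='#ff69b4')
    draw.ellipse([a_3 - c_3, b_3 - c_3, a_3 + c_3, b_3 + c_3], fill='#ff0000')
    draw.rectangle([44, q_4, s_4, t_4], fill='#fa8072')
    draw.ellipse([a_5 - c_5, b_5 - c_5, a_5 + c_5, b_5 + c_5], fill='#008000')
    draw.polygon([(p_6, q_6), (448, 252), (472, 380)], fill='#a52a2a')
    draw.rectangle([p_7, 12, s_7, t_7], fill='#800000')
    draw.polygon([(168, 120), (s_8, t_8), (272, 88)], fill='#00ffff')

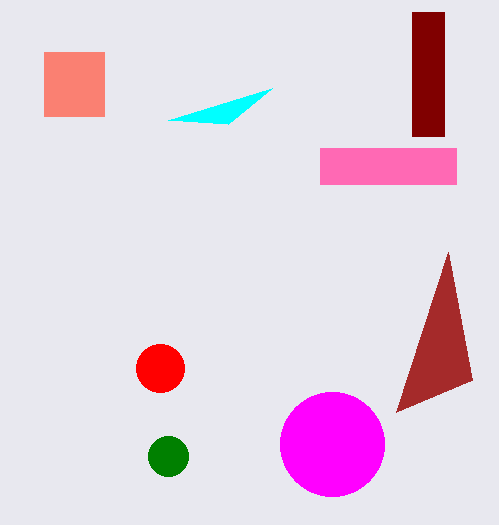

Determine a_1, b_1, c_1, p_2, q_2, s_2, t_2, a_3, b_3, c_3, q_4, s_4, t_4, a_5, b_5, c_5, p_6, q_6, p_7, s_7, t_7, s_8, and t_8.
a_1 = 332, b_1 = 444, c_1 = 52, p_2 = 320, q_2 = 148, s_2 = 456, t_2 = 184, a_3 = 160, b_3 = 368, c_3 = 24, q_4 = 52, s_4 = 104, t_4 = 116, a_5 = 168, b_5 = 456, c_5 = 20, p_6 = 396, q_6 = 412, p_7 = 412, s_7 = 444, t_7 = 136, s_8 = 228, t_8 = 124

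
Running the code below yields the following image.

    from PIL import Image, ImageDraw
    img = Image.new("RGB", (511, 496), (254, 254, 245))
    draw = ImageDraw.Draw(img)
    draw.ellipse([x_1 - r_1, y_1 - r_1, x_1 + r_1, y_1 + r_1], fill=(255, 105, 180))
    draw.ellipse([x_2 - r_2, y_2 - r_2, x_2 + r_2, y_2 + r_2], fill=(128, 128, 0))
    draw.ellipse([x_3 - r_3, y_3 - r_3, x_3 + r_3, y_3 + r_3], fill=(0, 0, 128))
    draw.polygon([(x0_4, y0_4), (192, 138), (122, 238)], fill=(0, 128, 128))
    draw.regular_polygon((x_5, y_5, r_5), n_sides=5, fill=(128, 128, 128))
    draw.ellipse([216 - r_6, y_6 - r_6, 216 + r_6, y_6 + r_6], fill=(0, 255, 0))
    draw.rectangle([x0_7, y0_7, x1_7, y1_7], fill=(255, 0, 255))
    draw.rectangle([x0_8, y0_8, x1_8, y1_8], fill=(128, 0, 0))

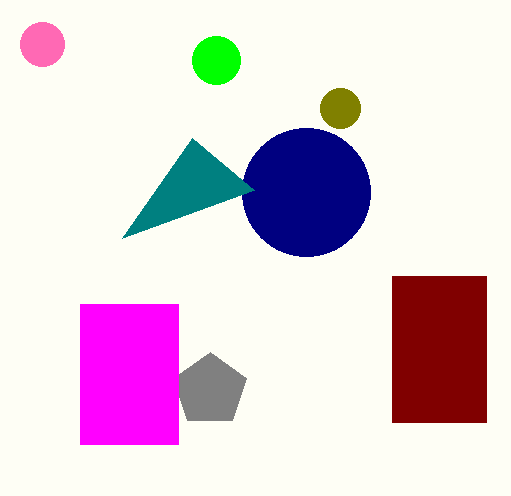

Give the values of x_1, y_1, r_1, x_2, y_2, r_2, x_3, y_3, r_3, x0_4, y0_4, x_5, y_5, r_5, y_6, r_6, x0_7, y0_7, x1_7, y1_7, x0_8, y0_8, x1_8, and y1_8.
x_1 = 42
y_1 = 44
r_1 = 22
x_2 = 340
y_2 = 108
r_2 = 20
x_3 = 306
y_3 = 192
r_3 = 64
x0_4 = 254
y0_4 = 190
x_5 = 210
y_5 = 390
r_5 = 38
y_6 = 60
r_6 = 24
x0_7 = 80
y0_7 = 304
x1_7 = 178
y1_7 = 444
x0_8 = 392
y0_8 = 276
x1_8 = 486
y1_8 = 422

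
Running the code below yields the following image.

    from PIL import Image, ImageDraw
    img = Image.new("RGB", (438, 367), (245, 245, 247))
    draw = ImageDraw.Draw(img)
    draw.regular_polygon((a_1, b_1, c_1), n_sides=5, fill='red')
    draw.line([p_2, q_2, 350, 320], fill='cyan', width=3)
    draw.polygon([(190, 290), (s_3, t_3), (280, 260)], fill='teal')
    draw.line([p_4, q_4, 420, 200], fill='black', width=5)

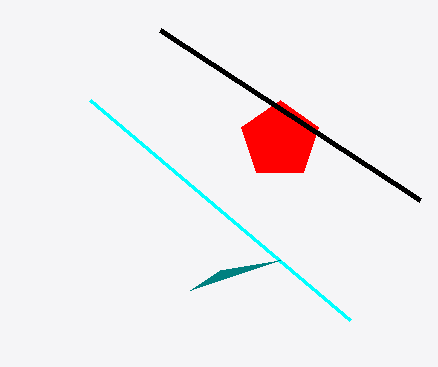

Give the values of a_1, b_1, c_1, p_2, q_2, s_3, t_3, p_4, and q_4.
a_1 = 280; b_1 = 140; c_1 = 40; p_2 = 90; q_2 = 100; s_3 = 220; t_3 = 270; p_4 = 160; q_4 = 30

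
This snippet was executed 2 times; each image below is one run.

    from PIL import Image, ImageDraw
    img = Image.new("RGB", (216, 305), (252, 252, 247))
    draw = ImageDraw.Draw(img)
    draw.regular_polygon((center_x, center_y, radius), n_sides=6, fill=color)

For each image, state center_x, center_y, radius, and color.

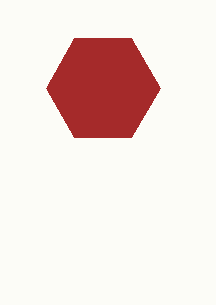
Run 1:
center_x = 103, center_y = 88, radius = 57, color = 'brown'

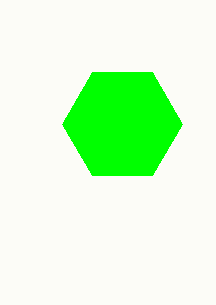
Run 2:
center_x = 122
center_y = 124
radius = 60
color = 'lime'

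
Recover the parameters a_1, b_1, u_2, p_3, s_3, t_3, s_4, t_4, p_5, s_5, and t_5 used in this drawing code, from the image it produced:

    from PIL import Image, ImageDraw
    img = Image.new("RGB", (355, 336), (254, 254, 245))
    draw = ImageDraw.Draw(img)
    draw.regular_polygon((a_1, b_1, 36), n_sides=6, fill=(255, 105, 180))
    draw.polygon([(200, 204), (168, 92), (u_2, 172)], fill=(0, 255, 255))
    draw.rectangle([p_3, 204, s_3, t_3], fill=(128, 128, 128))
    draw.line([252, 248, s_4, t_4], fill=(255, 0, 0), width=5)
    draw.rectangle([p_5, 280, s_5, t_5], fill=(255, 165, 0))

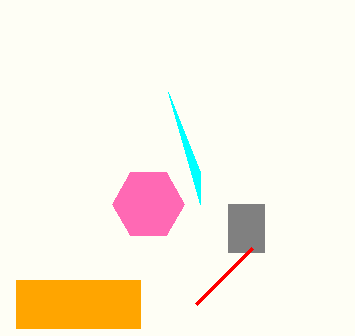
a_1 = 148; b_1 = 204; u_2 = 200; p_3 = 228; s_3 = 264; t_3 = 252; s_4 = 196; t_4 = 304; p_5 = 16; s_5 = 140; t_5 = 328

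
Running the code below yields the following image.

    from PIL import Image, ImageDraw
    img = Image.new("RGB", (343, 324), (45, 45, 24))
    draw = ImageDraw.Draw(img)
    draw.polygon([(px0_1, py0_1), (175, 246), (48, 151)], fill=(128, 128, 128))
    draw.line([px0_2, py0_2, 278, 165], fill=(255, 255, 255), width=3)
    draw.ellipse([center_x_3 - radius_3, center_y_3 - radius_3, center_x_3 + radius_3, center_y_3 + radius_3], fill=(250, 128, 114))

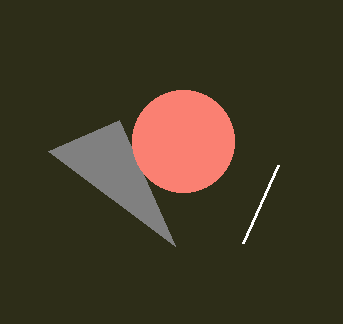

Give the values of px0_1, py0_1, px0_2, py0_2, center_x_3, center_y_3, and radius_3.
px0_1 = 119; py0_1 = 120; px0_2 = 243; py0_2 = 243; center_x_3 = 183; center_y_3 = 141; radius_3 = 51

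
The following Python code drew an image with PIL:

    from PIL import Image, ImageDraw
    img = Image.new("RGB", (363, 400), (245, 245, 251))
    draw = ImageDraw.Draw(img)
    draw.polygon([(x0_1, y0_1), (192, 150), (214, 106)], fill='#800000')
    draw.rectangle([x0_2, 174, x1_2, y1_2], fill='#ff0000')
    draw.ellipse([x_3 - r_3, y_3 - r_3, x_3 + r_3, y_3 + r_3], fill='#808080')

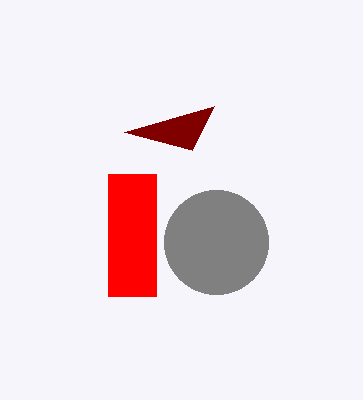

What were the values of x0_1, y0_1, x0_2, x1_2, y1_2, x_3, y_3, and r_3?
x0_1 = 124; y0_1 = 132; x0_2 = 108; x1_2 = 156; y1_2 = 296; x_3 = 216; y_3 = 242; r_3 = 52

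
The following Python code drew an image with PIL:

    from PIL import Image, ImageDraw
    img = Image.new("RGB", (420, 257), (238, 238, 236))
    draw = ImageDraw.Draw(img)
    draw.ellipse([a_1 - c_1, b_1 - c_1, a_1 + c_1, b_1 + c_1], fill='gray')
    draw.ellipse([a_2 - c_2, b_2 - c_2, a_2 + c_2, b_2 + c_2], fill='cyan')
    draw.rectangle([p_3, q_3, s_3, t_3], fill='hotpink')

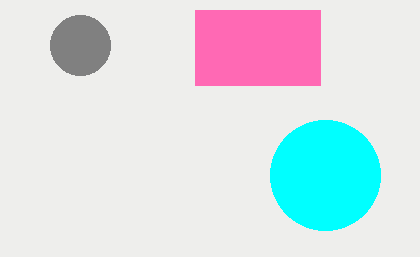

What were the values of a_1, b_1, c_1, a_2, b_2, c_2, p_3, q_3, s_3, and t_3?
a_1 = 80
b_1 = 45
c_1 = 30
a_2 = 325
b_2 = 175
c_2 = 55
p_3 = 195
q_3 = 10
s_3 = 320
t_3 = 85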